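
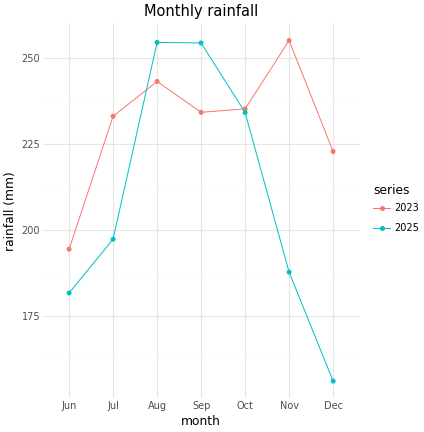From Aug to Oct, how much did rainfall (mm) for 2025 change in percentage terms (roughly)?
≈ -8%

Aug ≈ 250, Oct ≈ 230; (230 − 250) / 250 ≈ -8%.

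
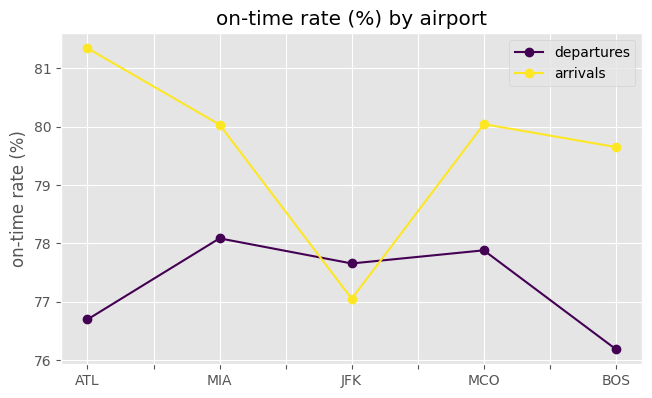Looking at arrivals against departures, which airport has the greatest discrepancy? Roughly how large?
ATL: arrivals ≈ 81.5, departures ≈ 76.5 → gap ≈ 5.0. Next-largest (BOS) is only ≈ 3.5.

ATL, ≈ 5.0 %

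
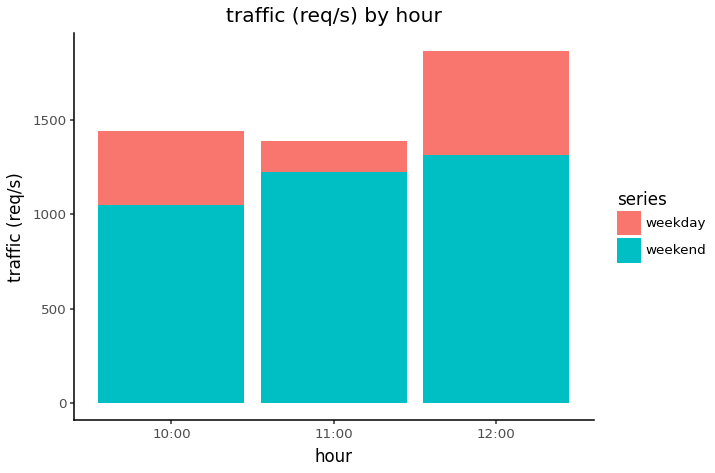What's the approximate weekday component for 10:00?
weekday top ≈ 1400, bottom ≈ 1000; segment ≈ 400.

≈ 400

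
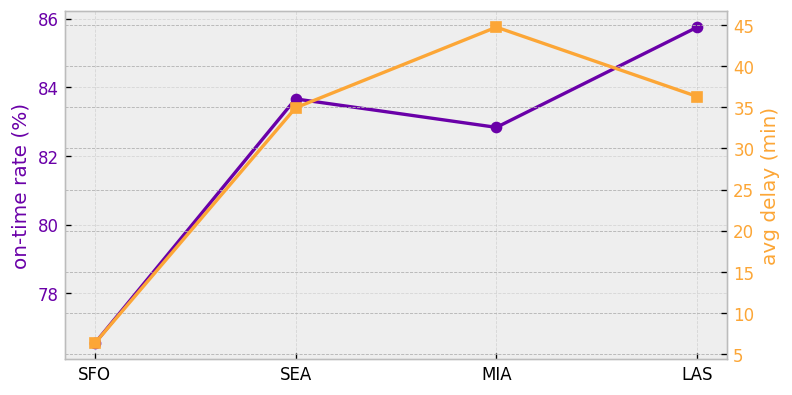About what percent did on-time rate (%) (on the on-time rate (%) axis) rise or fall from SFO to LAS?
SFO ≈ 77, LAS ≈ 86; (86 − 77) / 77 ≈ +11.7%.

≈ +11.7%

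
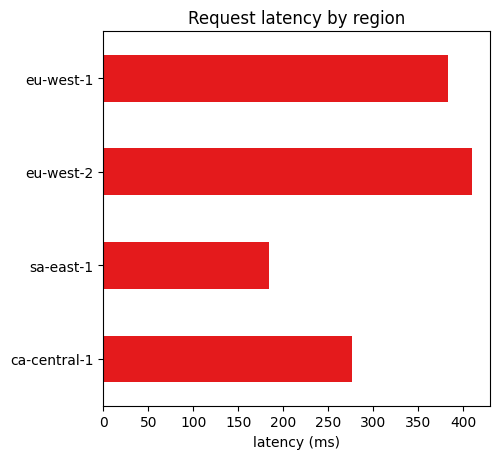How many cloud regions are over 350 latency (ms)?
Above 350: eu-west-2, eu-west-1.

2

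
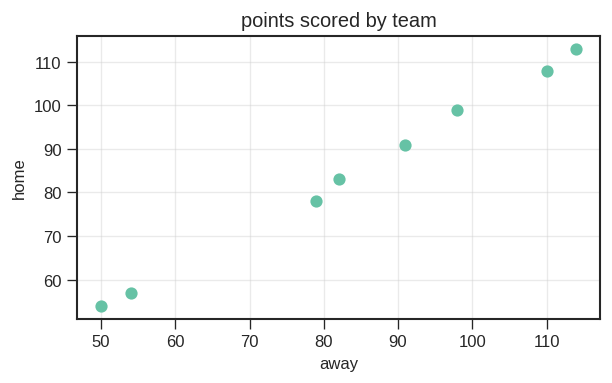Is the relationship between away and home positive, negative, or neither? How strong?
Points are positively correlated; strong (|r| ≈ 1.0).

positive, strong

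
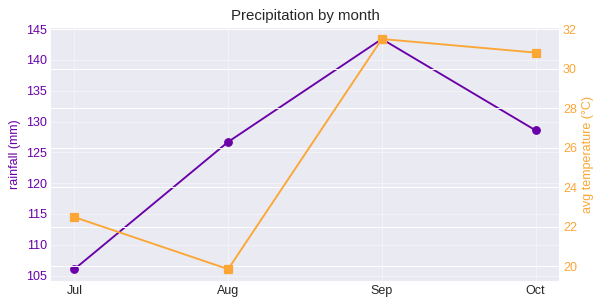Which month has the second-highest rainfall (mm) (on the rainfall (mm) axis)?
Oct

Top 3 (on the rainfall (mm) axis): Sep ≈ 145, Oct ≈ 130, Aug ≈ 125.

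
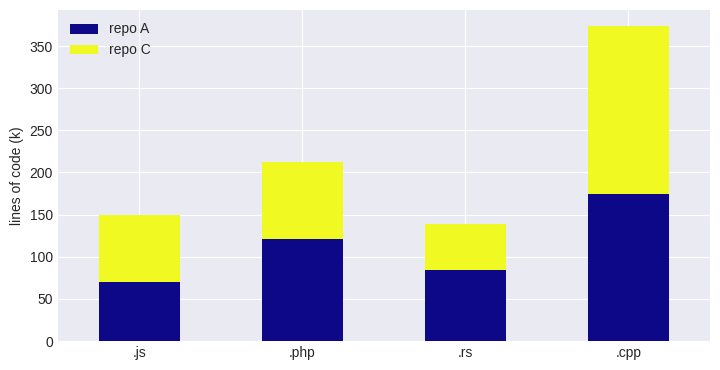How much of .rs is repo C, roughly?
≈ 50

repo C top ≈ 150, bottom ≈ 100; segment ≈ 50.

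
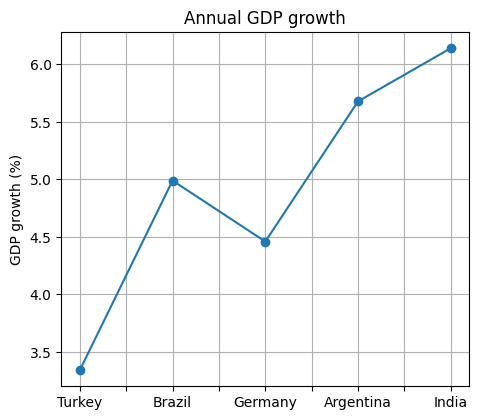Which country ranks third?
Brazil

Top 4: India ≈ 6.0, Argentina ≈ 5.5, Brazil ≈ 5.0, Germany ≈ 4.5.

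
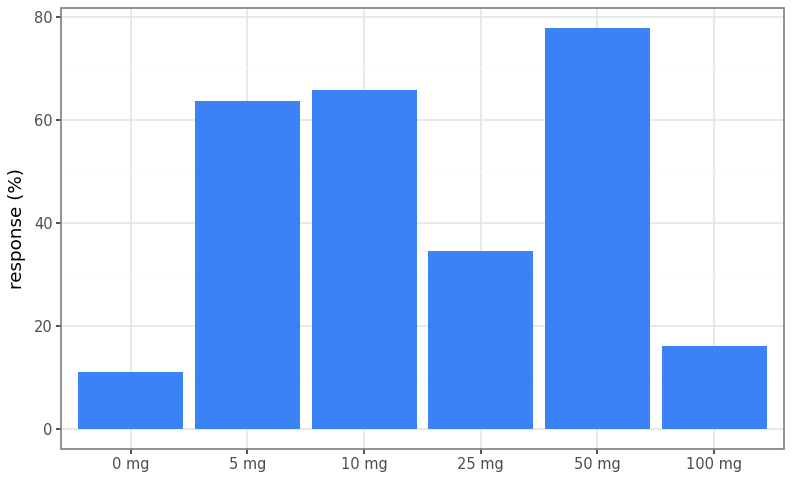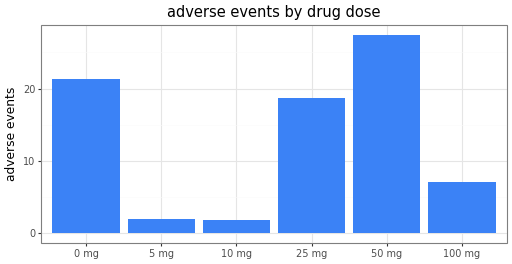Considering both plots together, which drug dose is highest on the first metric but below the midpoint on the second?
Chart 2 median adverse events ≈ 15; below-median drug doses: 5 mg, 10 mg, 100 mg. Among those, 10 mg has the highest response (%) (≈ 70).

10 mg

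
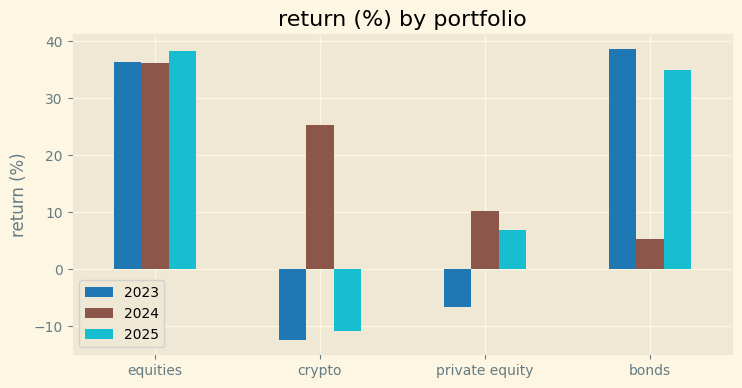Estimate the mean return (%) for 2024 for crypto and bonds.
≈ 15

(25 + 5) / 2 ≈ 15.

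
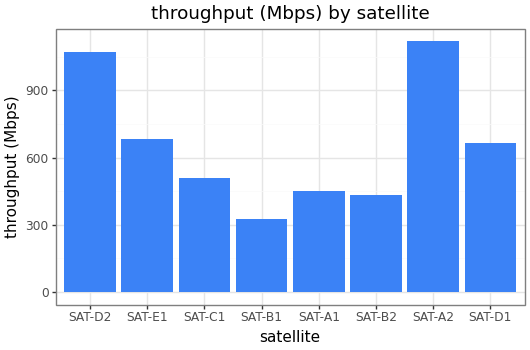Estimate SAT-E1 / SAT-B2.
SAT-E1 ≈ 700, SAT-B2 ≈ 400; 700/400 ≈ 1.75.

≈ 1.75×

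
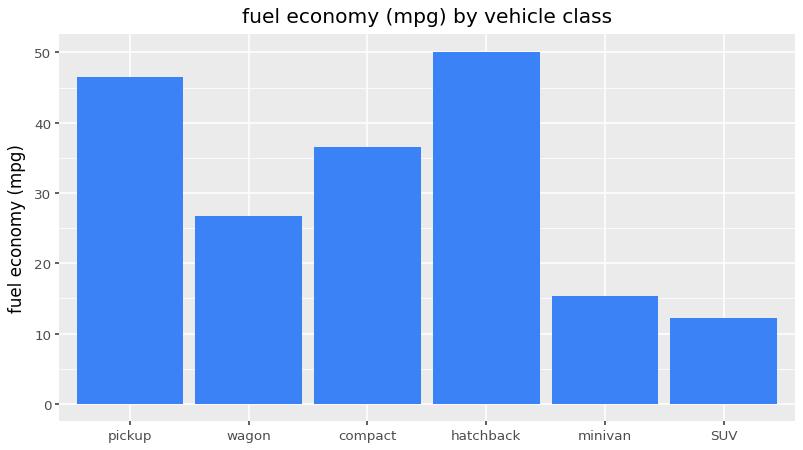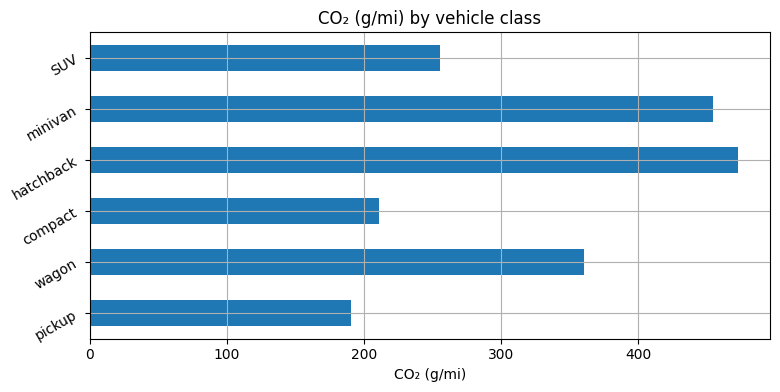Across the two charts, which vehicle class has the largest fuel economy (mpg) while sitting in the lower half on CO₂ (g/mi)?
Chart 2 median CO₂ (g/mi) ≈ 300; below-median vehicle classes: pickup, compact, SUV. Among those, pickup has the highest fuel economy (mpg) (≈ 45).

pickup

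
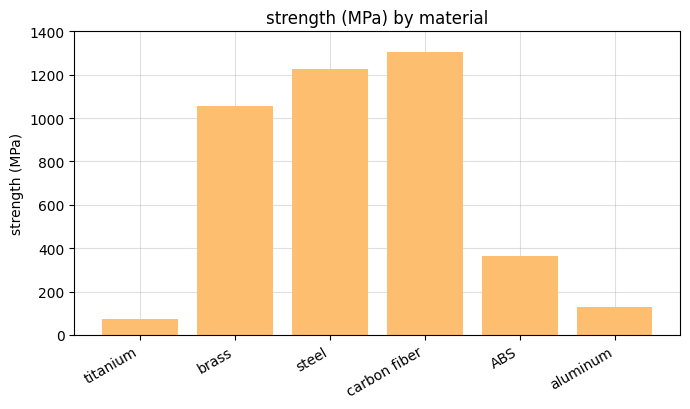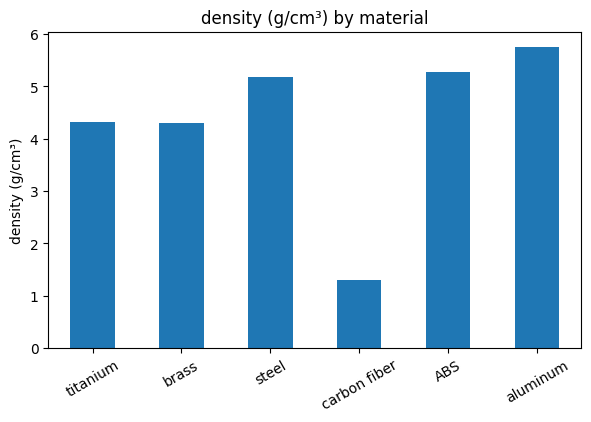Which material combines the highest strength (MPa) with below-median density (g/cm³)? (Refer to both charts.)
Chart 2 median density (g/cm³) ≈ 5; below-median materials: titanium, brass, carbon fiber. Among those, carbon fiber has the highest strength (MPa) (≈ 1400).

carbon fiber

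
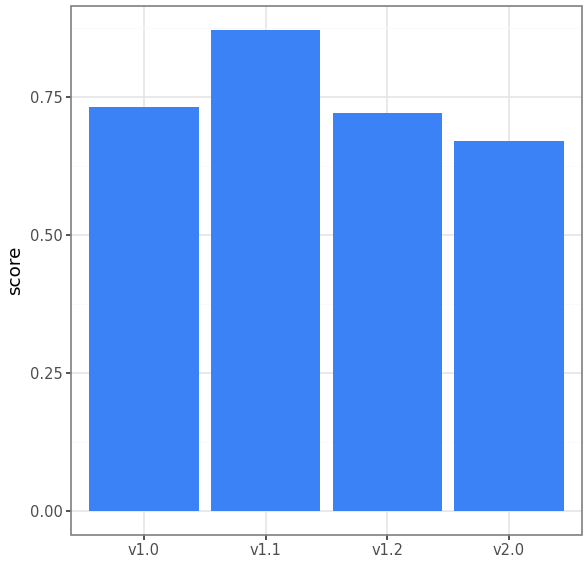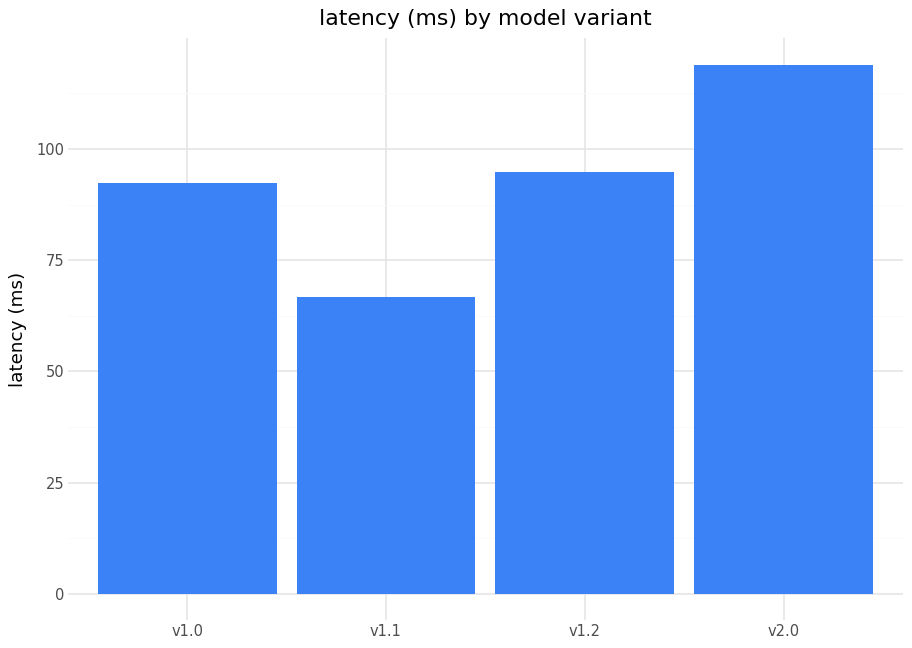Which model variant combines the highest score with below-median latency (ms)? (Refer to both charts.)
Chart 2 median latency (ms) ≈ 100; below-median model variants: v1.0, v1.1. Among those, v1.1 has the highest score (≈ 0.9).

v1.1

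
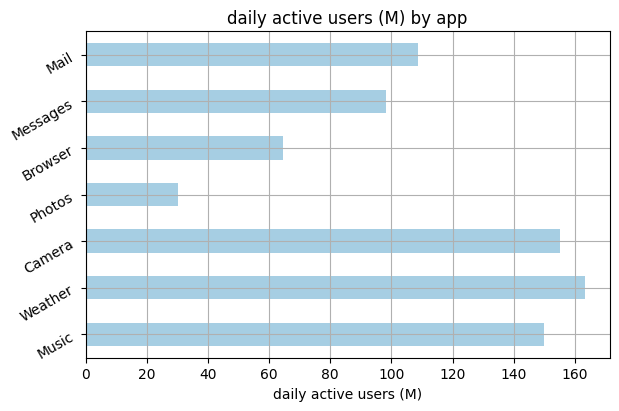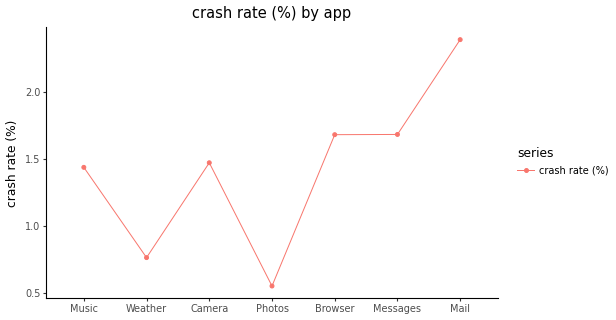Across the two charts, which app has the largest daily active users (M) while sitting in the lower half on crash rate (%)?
Chart 2 median crash rate (%) ≈ 1.5; below-median apps: Music, Weather, Photos. Among those, Weather has the highest daily active users (M) (≈ 160).

Weather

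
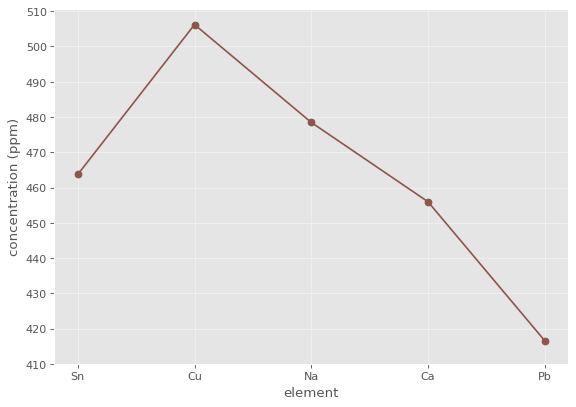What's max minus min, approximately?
Max Cu ≈ 510, min Pb ≈ 420; range ≈ 90.

≈ 90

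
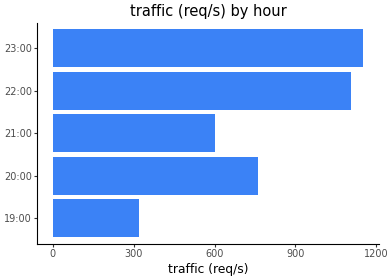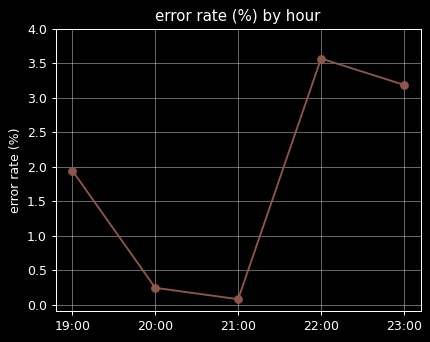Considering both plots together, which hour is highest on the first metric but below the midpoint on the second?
Chart 2 median error rate (%) ≈ 2; below-median hours: 20:00, 21:00. Among those, 20:00 has the highest traffic (req/s) (≈ 800).

20:00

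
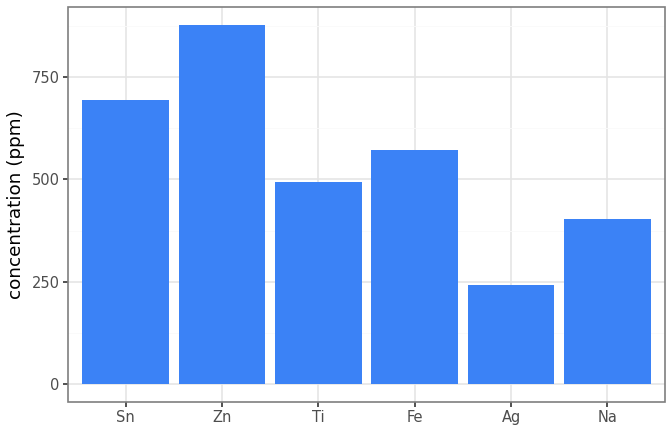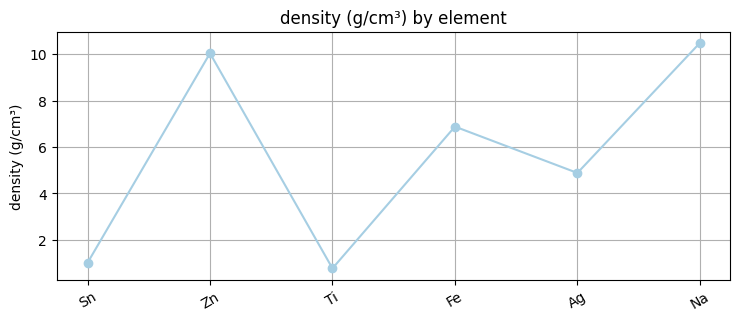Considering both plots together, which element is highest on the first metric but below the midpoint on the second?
Sn

Chart 2 median density (g/cm³) ≈ 6; below-median elements: Sn, Ti, Ag. Among those, Sn has the highest concentration (ppm) (≈ 700).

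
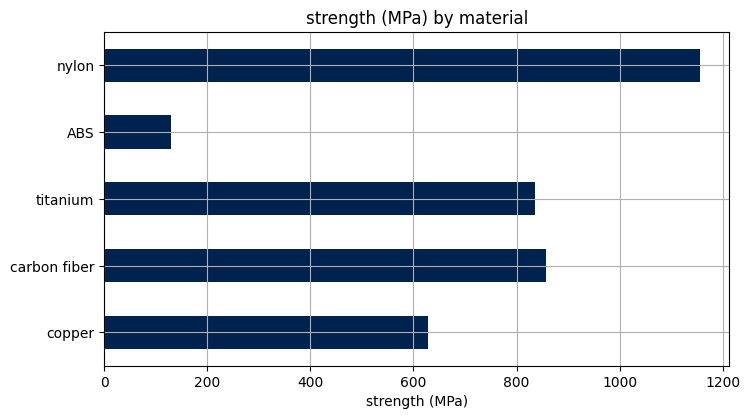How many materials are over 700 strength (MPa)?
3

Above 700: carbon fiber, titanium, nylon.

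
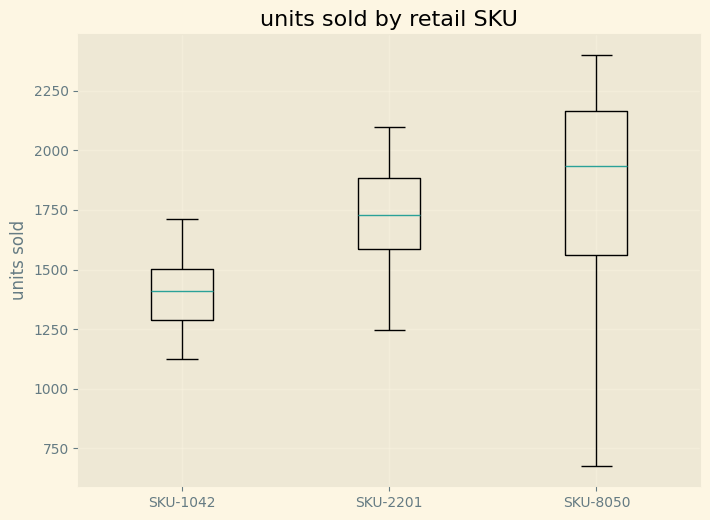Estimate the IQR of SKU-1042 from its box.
Q3 ≈ 1500, Q1 ≈ 1300; IQR ≈ 200.

≈ 200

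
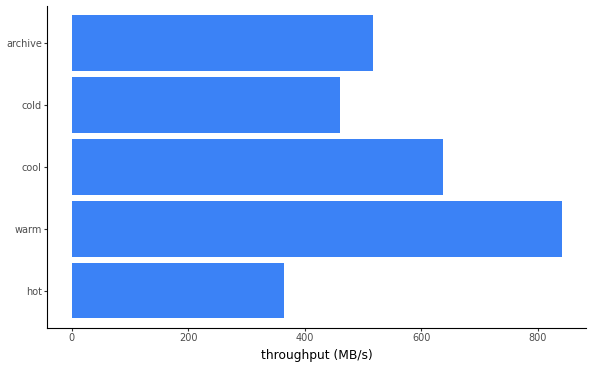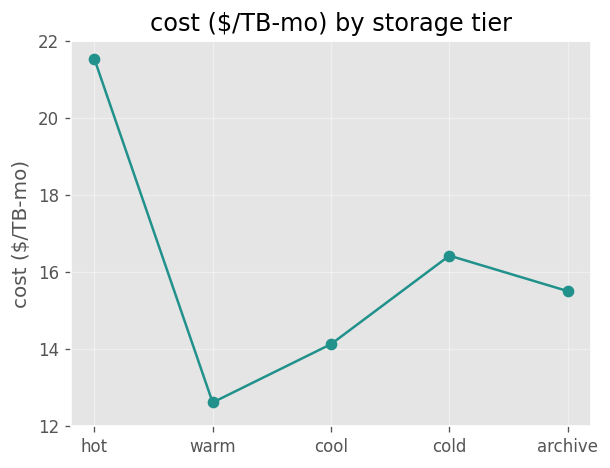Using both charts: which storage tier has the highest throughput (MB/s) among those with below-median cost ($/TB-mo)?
warm

Chart 2 median cost ($/TB-mo) ≈ 16; below-median storage tiers: warm, cool. Among those, warm has the highest throughput (MB/s) (≈ 800).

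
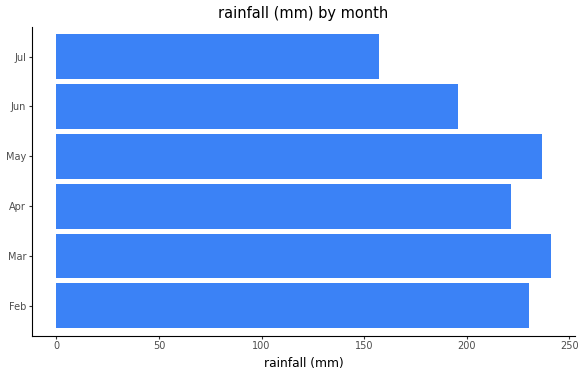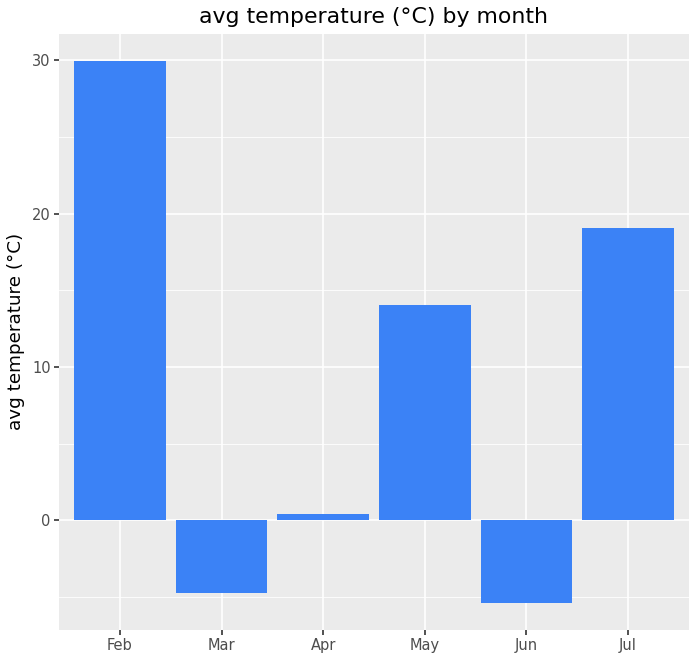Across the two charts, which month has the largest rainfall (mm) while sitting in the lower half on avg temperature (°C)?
Mar

Chart 2 median avg temperature (°C) ≈ 5; below-median months: Mar, Apr, Jun. Among those, Mar has the highest rainfall (mm) (≈ 250).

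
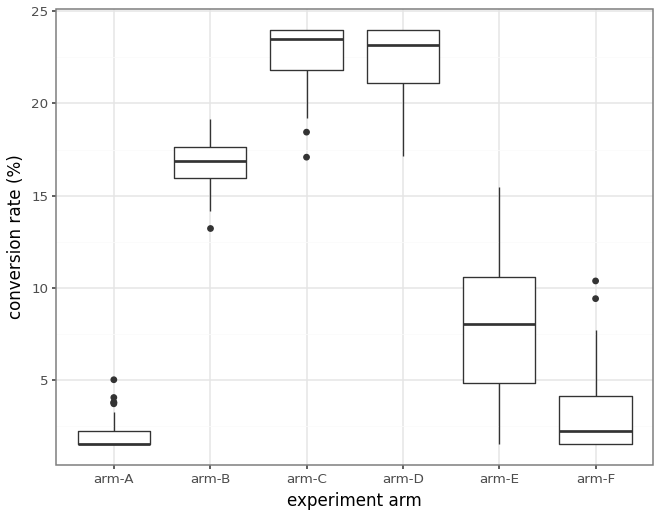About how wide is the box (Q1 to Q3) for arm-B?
Q3 ≈ 18, Q1 ≈ 16; IQR ≈ 2.

≈ 2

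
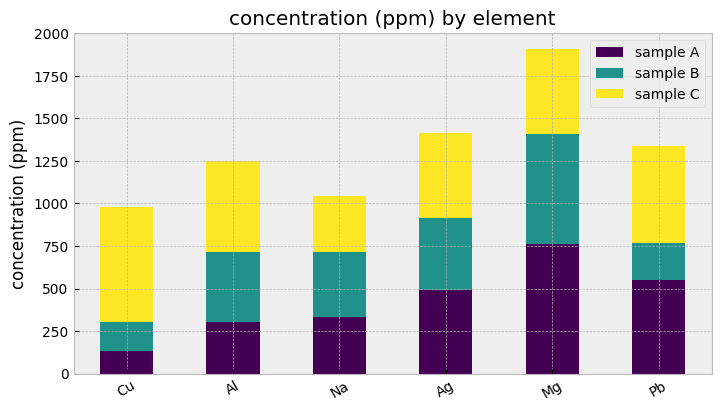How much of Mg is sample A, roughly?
sample A top ≈ 800, bottom ≈ 0; segment ≈ 800.

≈ 800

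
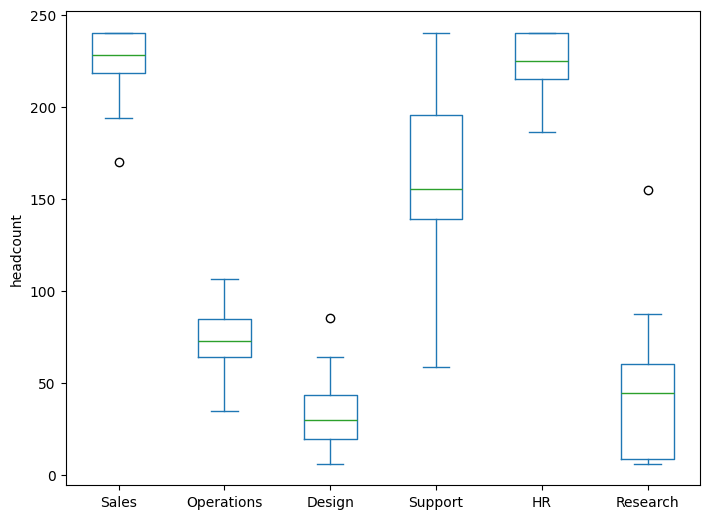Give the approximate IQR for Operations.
≈ 20

Q3 ≈ 80, Q1 ≈ 60; IQR ≈ 20.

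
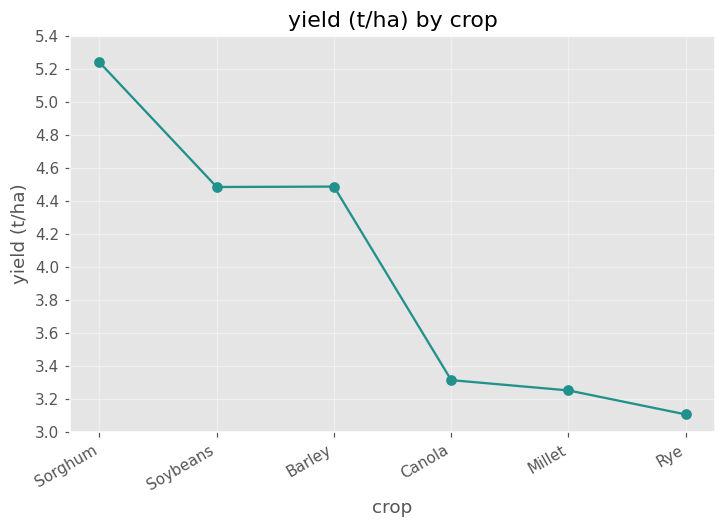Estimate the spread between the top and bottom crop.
≈ 2.0

Max Sorghum ≈ 5.2, min Rye ≈ 3.2; range ≈ 2.0.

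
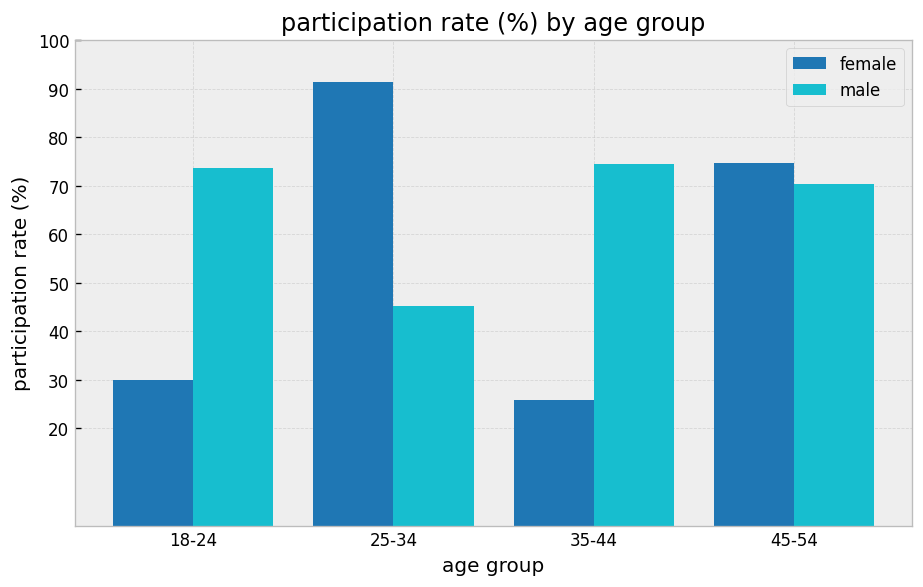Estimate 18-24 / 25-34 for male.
18-24 ≈ 70, 25-34 ≈ 50; 70/50 ≈ 1.4.

≈ 1.4×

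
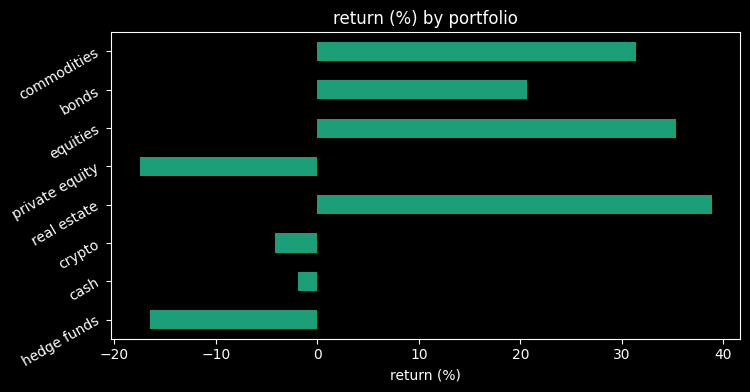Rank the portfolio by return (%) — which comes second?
Top 3: real estate ≈ 40, equities ≈ 35, commodities ≈ 30.

equities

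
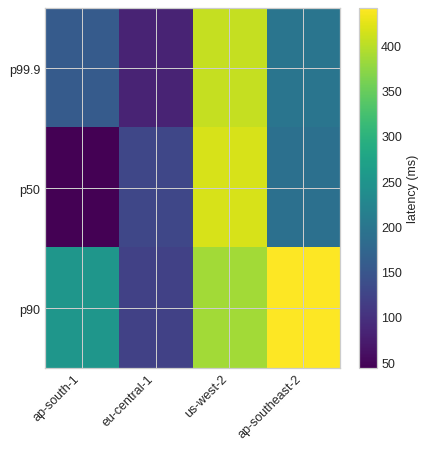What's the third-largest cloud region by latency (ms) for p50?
Top 4 for p50: us-west-2 ≈ 400, ap-southeast-2 ≈ 200, eu-central-1 ≈ 150, ap-south-1 ≈ 50.

eu-central-1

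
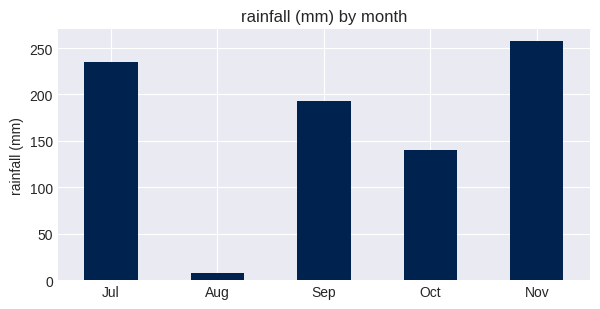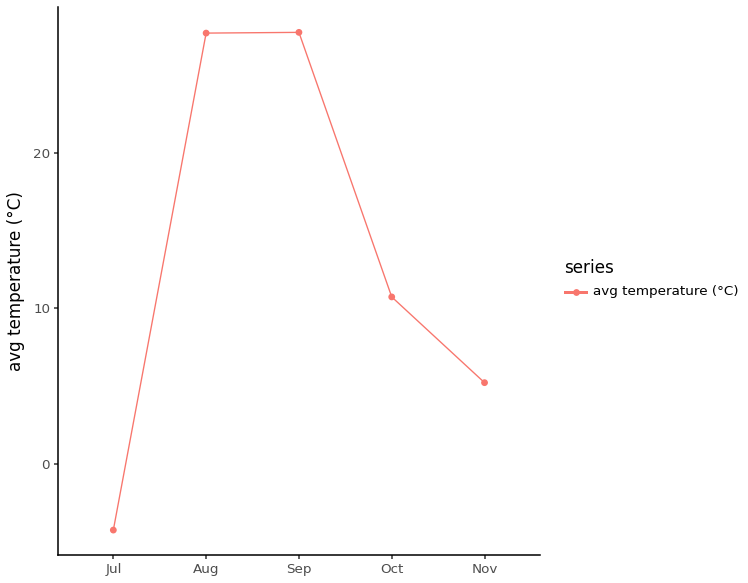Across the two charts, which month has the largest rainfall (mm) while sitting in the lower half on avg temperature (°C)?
Chart 2 median avg temperature (°C) ≈ 10; below-median months: Jul, Nov. Among those, Nov has the highest rainfall (mm) (≈ 250).

Nov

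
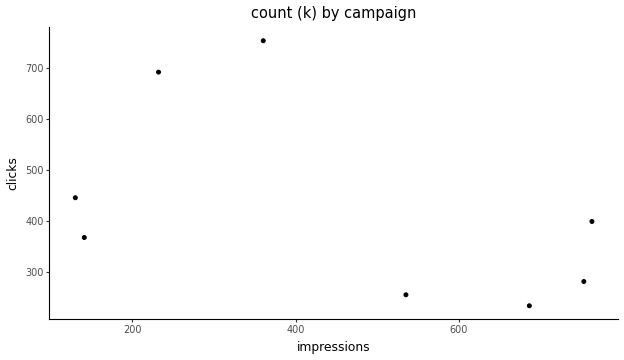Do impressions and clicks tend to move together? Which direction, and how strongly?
negative, moderate

Points are negatively correlated; moderate (|r| ≈ 0.5).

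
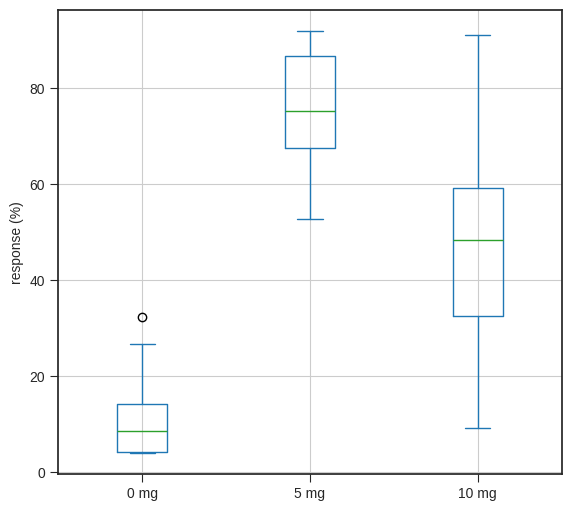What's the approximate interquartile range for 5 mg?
Q3 ≈ 90, Q1 ≈ 70; IQR ≈ 20.

≈ 20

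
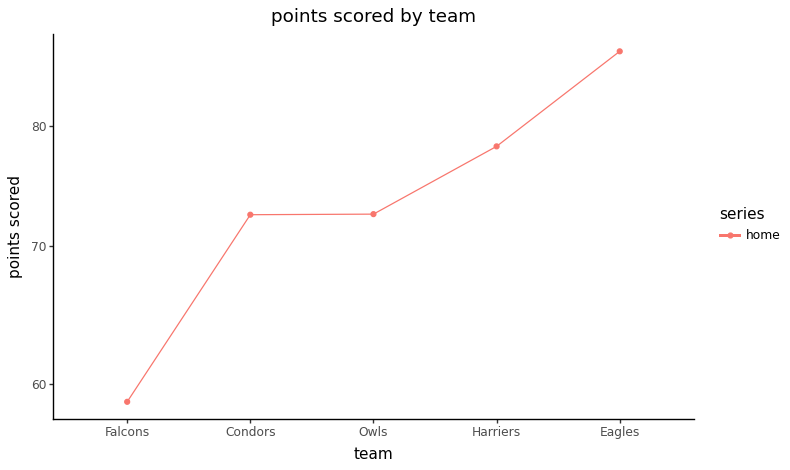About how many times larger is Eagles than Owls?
≈ 1.13×

Eagles ≈ 85, Owls ≈ 75; 85/75 ≈ 1.13.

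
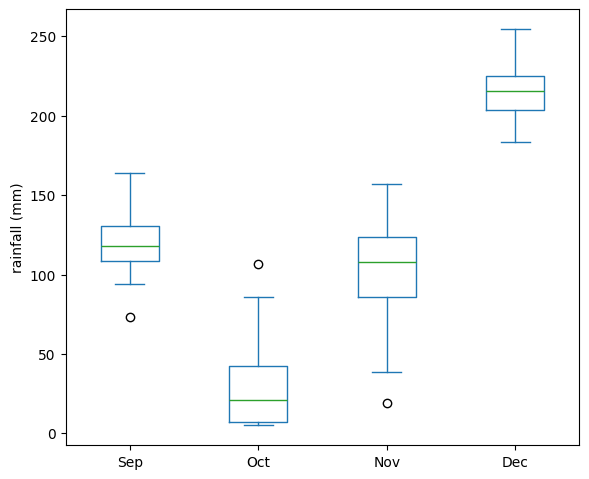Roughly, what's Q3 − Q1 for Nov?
Q3 ≈ 120, Q1 ≈ 80; IQR ≈ 40.

≈ 40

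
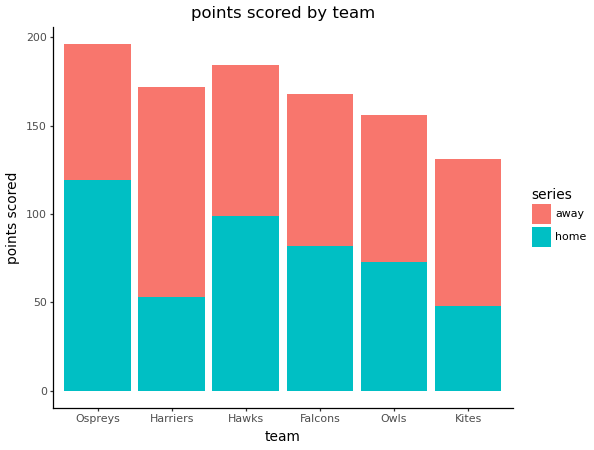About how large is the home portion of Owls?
≈ 80

home top ≈ 80, bottom ≈ 0; segment ≈ 80.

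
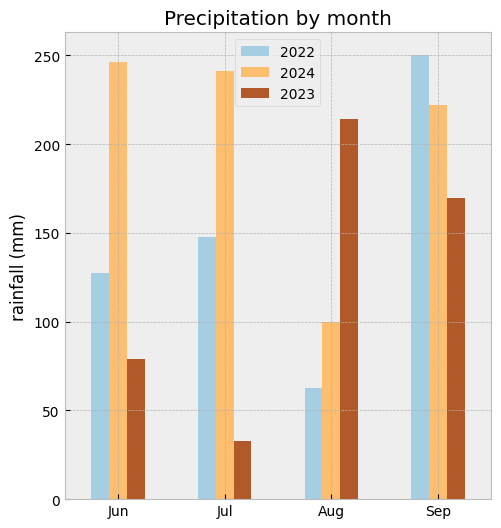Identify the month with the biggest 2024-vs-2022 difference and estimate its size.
Jun: 2024 ≈ 250, 2022 ≈ 125 → gap ≈ 125. Next-largest (Jul) is only ≈ 100.

Jun, ≈ 125 mm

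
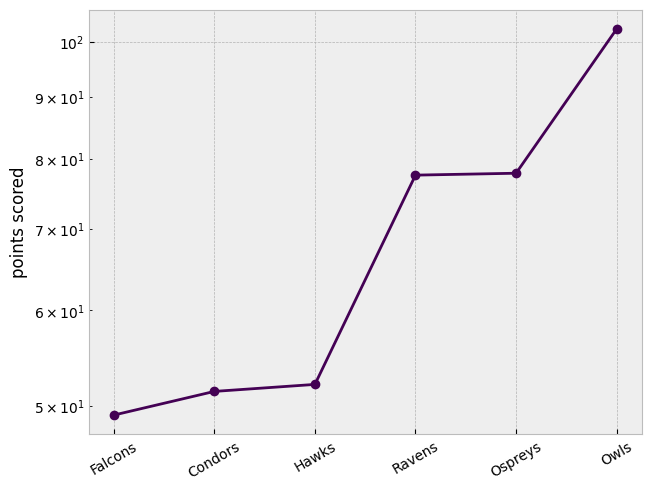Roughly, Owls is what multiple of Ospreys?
≈ 1.25×

Owls ≈ 100, Ospreys ≈ 80; 100/80 ≈ 1.25.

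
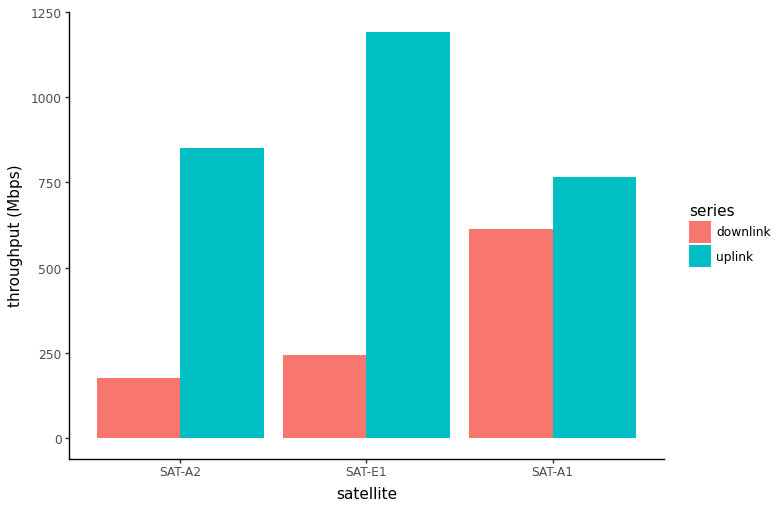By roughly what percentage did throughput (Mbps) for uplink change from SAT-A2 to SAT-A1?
SAT-A2 ≈ 900, SAT-A1 ≈ 800; (800 − 900) / 900 ≈ -11.1%.

≈ -11.1%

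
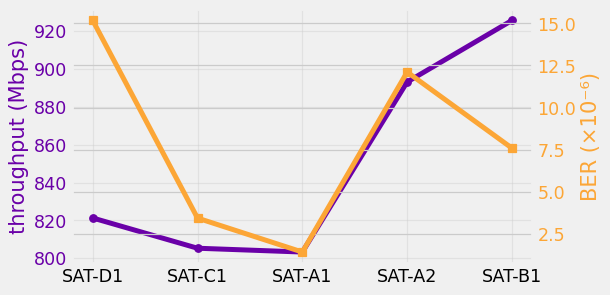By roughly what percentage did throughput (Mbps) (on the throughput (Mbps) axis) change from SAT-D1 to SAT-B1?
SAT-D1 ≈ 820, SAT-B1 ≈ 920; (920 − 820) / 820 ≈ +12.2%.

≈ +12.2%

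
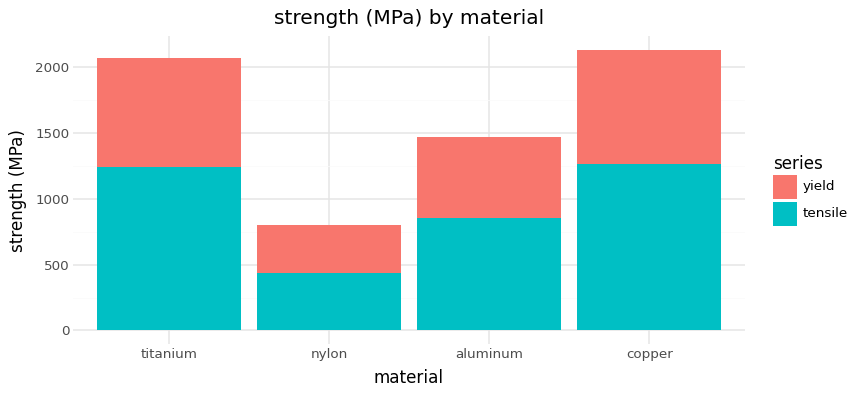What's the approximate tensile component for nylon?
≈ 400

tensile top ≈ 400, bottom ≈ 0; segment ≈ 400.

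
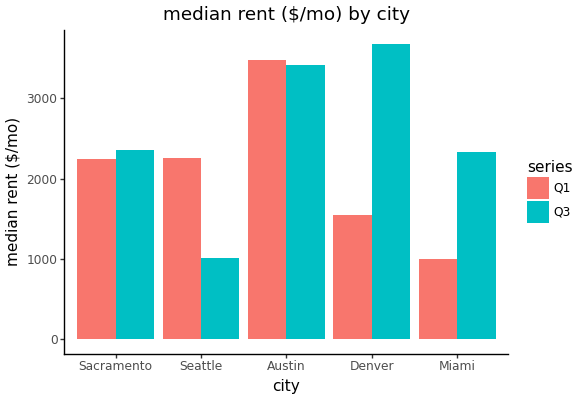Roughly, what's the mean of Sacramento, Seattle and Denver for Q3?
≈ 2333

(2500 + 1000 + 3500) / 3 ≈ 2333.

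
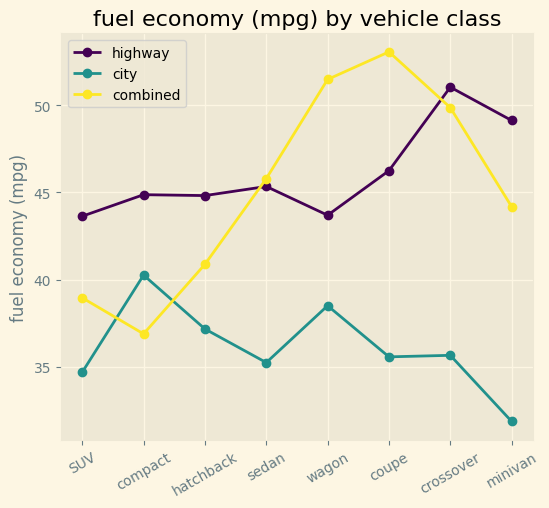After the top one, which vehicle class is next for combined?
Top 3 for combined: coupe ≈ 54, wagon ≈ 52, crossover ≈ 50.

wagon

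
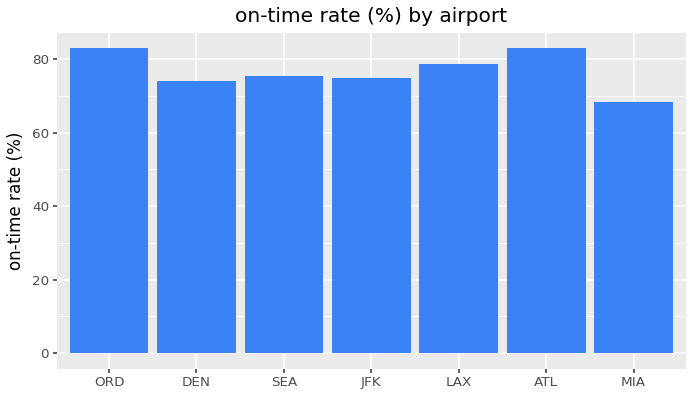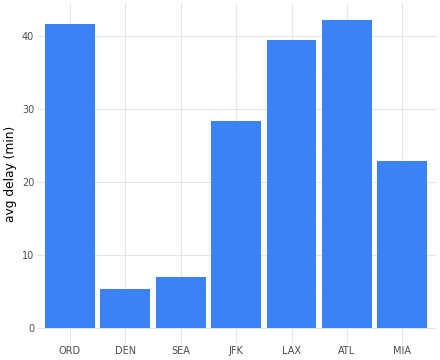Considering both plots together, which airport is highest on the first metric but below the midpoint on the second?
Chart 2 median avg delay (min) ≈ 30; below-median airports: DEN, SEA, MIA. Among those, SEA has the highest on-time rate (%) (≈ 80).

SEA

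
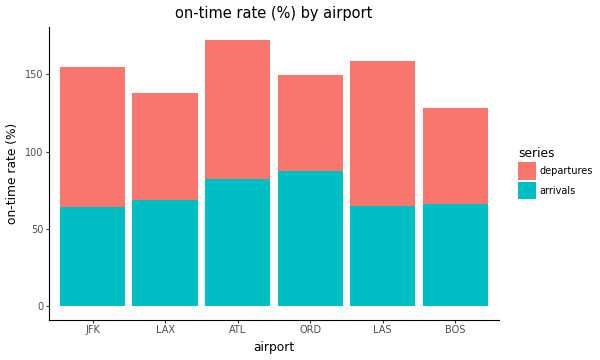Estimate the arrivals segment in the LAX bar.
arrivals top ≈ 60, bottom ≈ 0; segment ≈ 60.

≈ 60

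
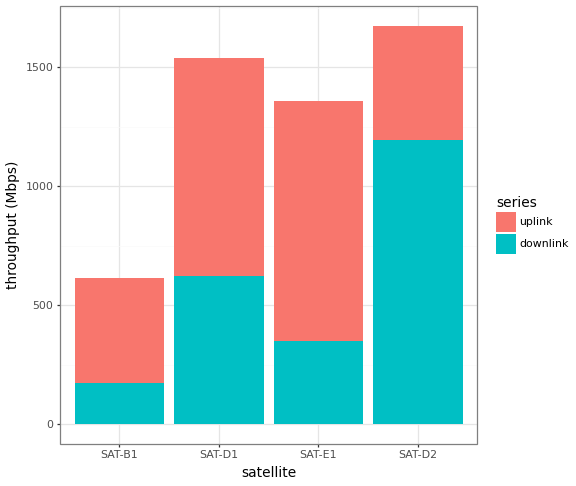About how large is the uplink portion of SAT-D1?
≈ 1000

uplink top ≈ 1600, bottom ≈ 600; segment ≈ 1000.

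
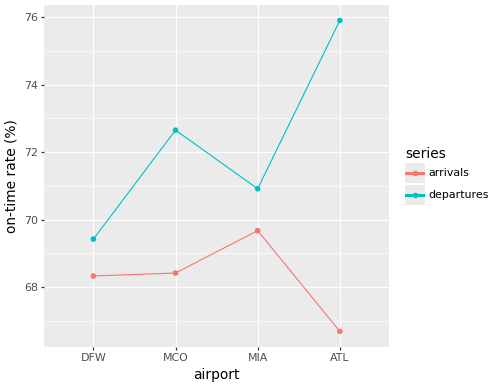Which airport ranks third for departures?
MIA

Top 4 for departures: ATL ≈ 76, MCO ≈ 73, MIA ≈ 71, DFW ≈ 69.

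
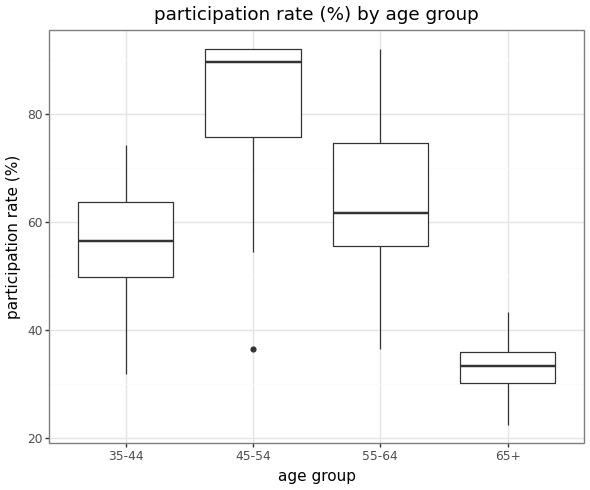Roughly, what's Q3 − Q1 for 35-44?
Q3 ≈ 65, Q1 ≈ 50; IQR ≈ 15.

≈ 15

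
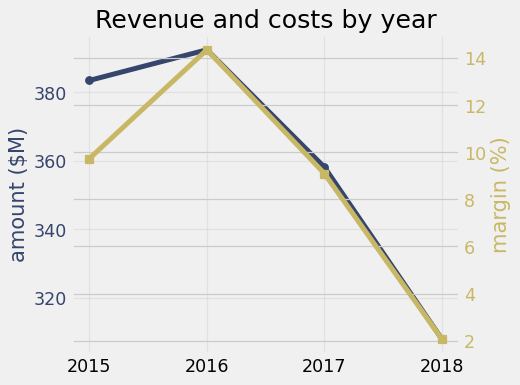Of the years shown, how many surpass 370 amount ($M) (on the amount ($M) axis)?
Above 370: 2015, 2016.

2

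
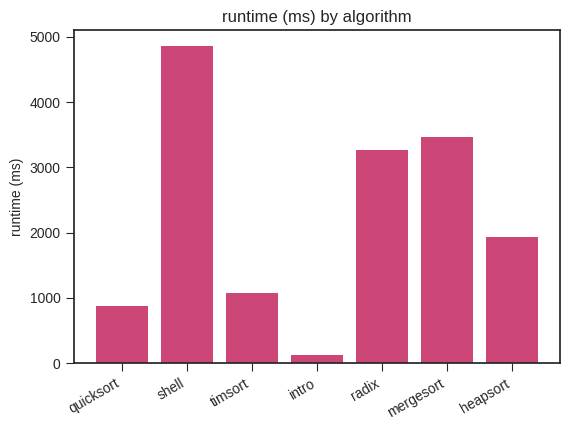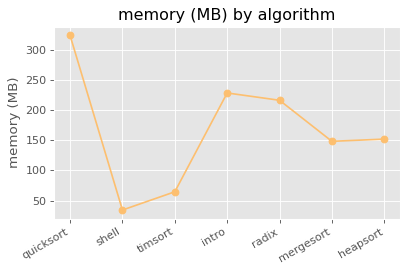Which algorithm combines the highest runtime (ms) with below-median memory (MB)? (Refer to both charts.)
Chart 2 median memory (MB) ≈ 150; below-median algorithms: shell, timsort, mergesort. Among those, shell has the highest runtime (ms) (≈ 5000).

shell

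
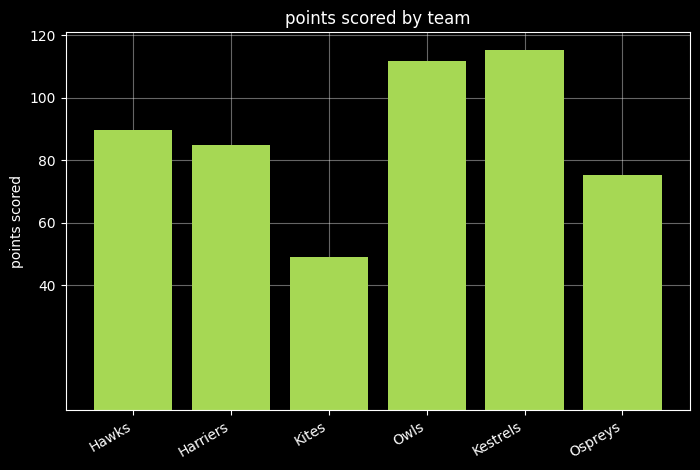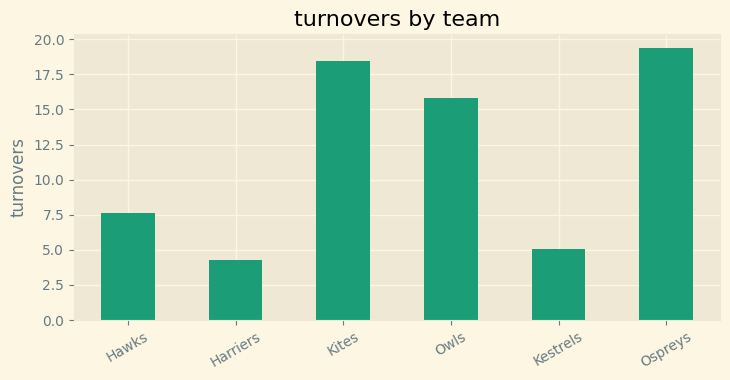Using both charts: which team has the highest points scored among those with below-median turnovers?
Chart 2 median turnovers ≈ 12; below-median teams: Hawks, Harriers, Kestrels. Among those, Kestrels has the highest points scored (≈ 120).

Kestrels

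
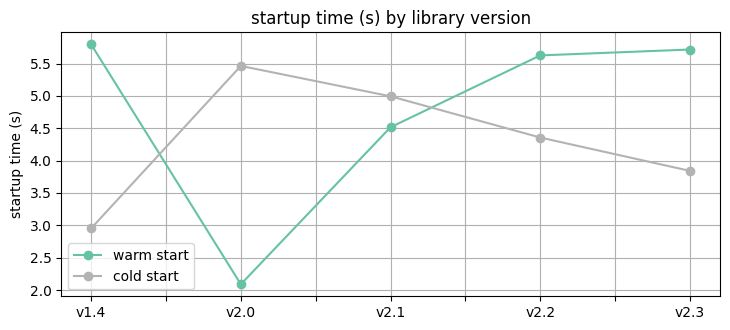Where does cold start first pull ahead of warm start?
v2.0

v1.4: cold start ≈ 3.0 vs warm start ≈ 6.0 (not yet); v2.0: cold start ≈ 5.5 vs warm start ≈ 2.0 (first crossover).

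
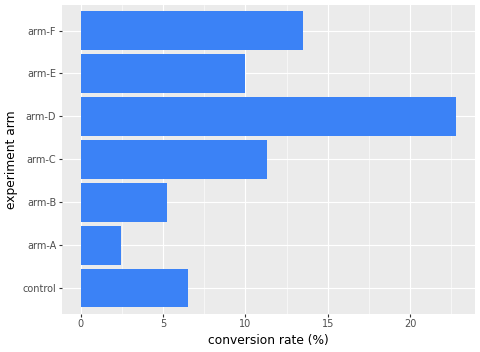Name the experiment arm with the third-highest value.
arm-C

Top 4: arm-D ≈ 22, arm-F ≈ 14, arm-C ≈ 12, arm-E ≈ 10.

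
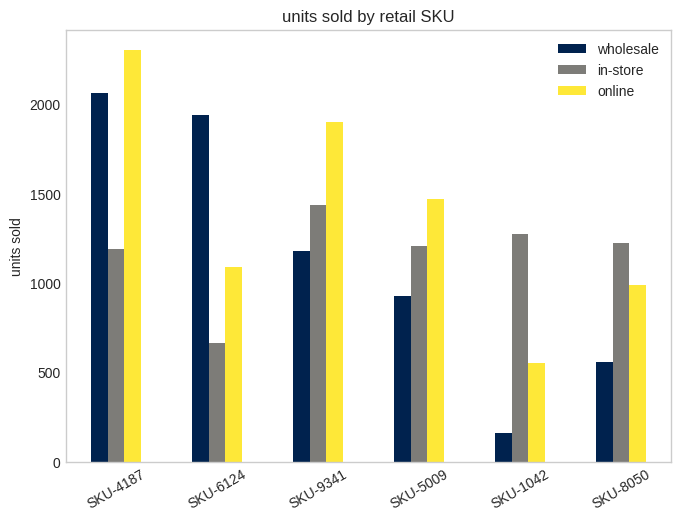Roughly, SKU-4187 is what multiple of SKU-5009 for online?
≈ 1.71×

SKU-4187 ≈ 2400, SKU-5009 ≈ 1400; 2400/1400 ≈ 1.71.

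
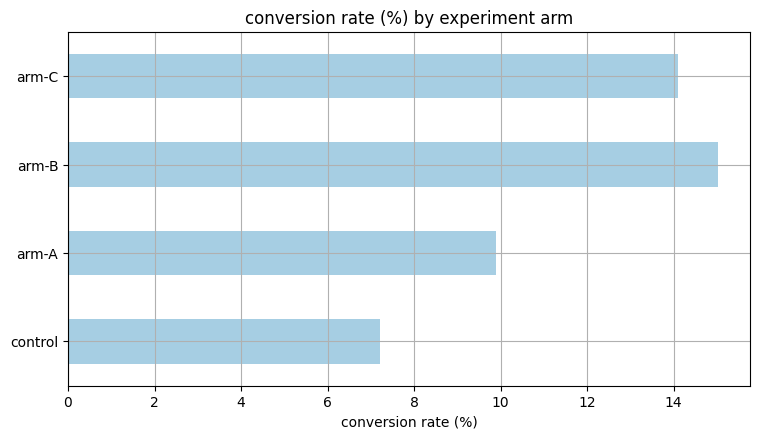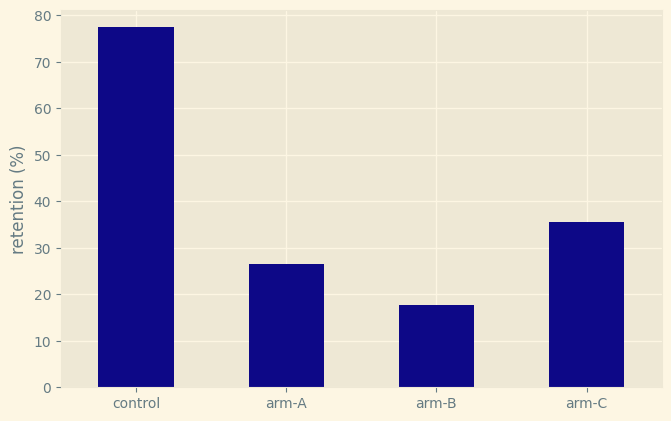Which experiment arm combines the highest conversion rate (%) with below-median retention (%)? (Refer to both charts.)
Chart 2 median retention (%) ≈ 30; below-median experiment arms: arm-A, arm-B. Among those, arm-B has the highest conversion rate (%) (≈ 16).

arm-B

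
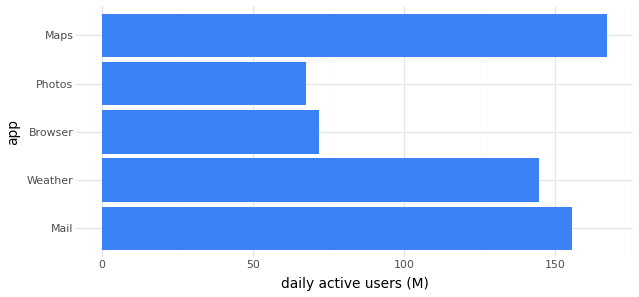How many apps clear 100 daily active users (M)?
Above 100: Mail, Weather, Maps.

3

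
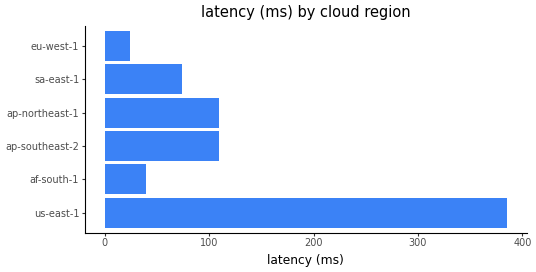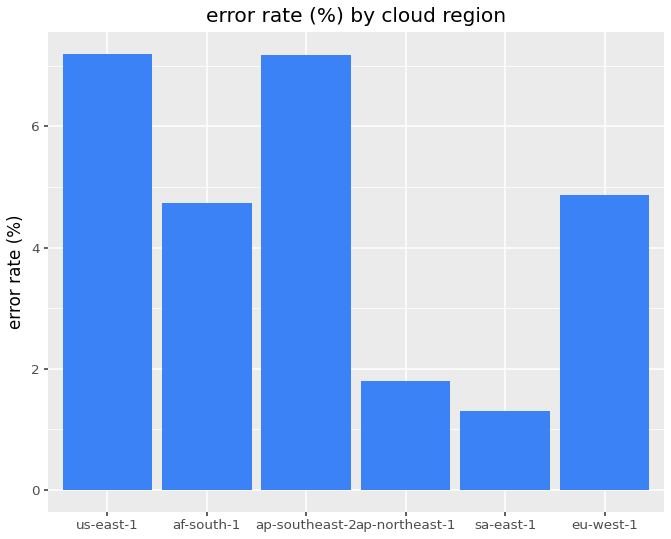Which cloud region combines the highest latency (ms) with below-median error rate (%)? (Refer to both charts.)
ap-northeast-1

Chart 2 median error rate (%) ≈ 5; below-median cloud regions: af-south-1, ap-northeast-1, sa-east-1. Among those, ap-northeast-1 has the highest latency (ms) (≈ 100).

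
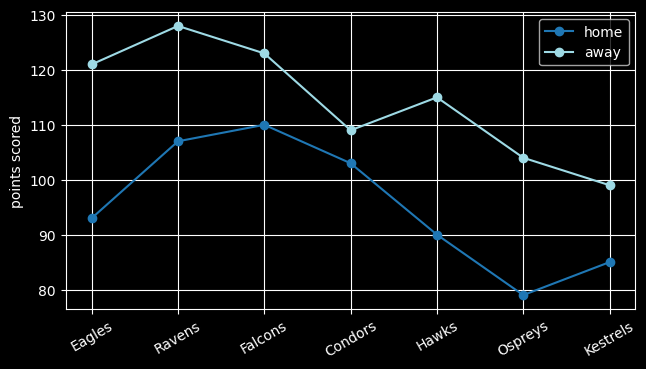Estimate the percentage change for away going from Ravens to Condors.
Ravens ≈ 130, Condors ≈ 110; (110 − 130) / 130 ≈ -15.4%.

≈ -15.4%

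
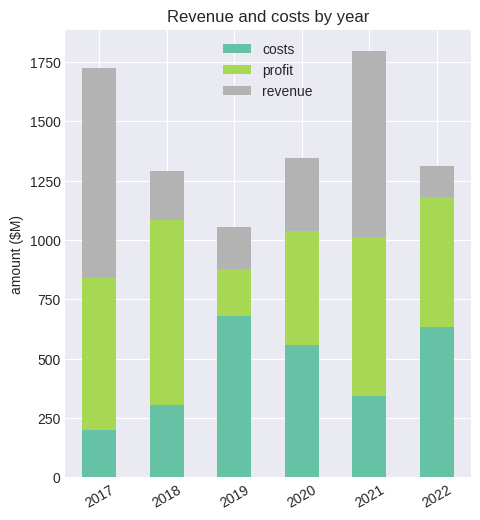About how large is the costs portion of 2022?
≈ 600

costs top ≈ 600, bottom ≈ 0; segment ≈ 600.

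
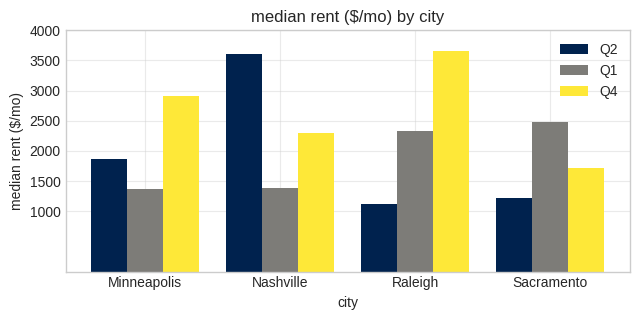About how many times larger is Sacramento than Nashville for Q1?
≈ 1.67×

Sacramento ≈ 2500, Nashville ≈ 1500; 2500/1500 ≈ 1.67.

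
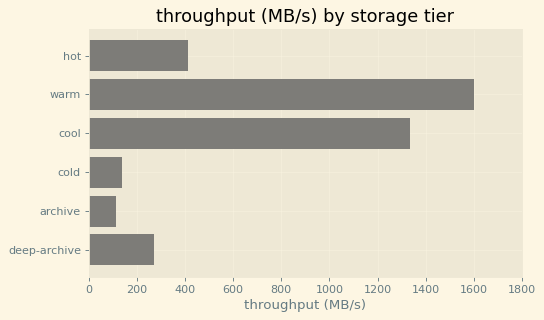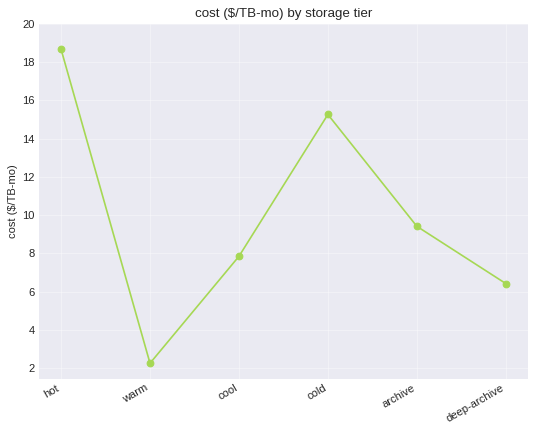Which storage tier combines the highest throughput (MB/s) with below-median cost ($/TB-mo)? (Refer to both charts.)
Chart 2 median cost ($/TB-mo) ≈ 8; below-median storage tiers: warm, cool, deep-archive. Among those, warm has the highest throughput (MB/s) (≈ 1600).

warm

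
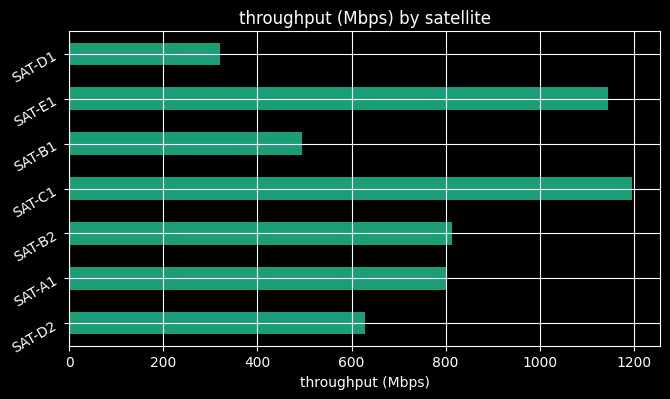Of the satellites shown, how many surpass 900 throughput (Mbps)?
2

Above 900: SAT-C1, SAT-E1.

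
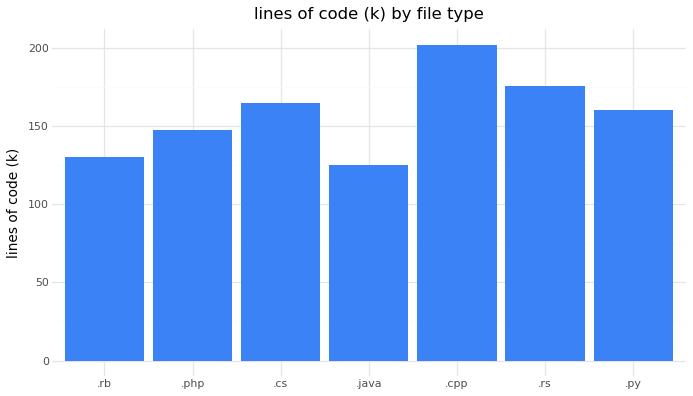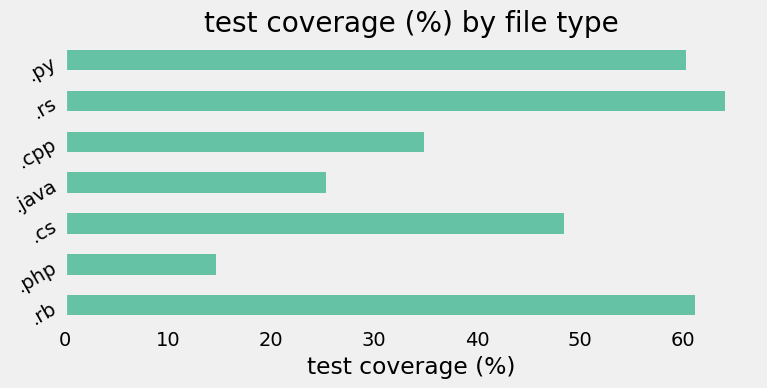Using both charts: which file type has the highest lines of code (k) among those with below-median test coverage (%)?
.cpp

Chart 2 median test coverage (%) ≈ 50; below-median file types: .php, .java, .cpp. Among those, .cpp has the highest lines of code (k) (≈ 200).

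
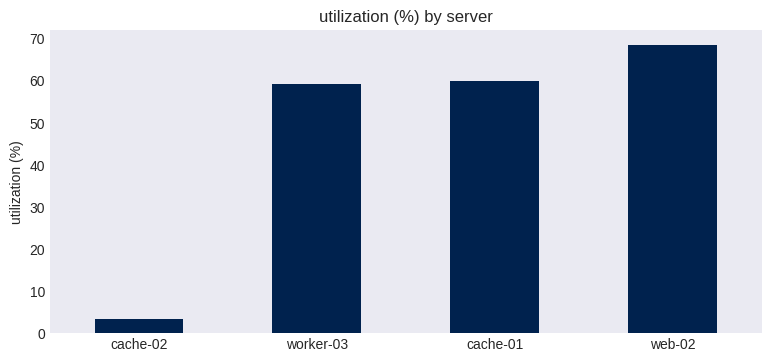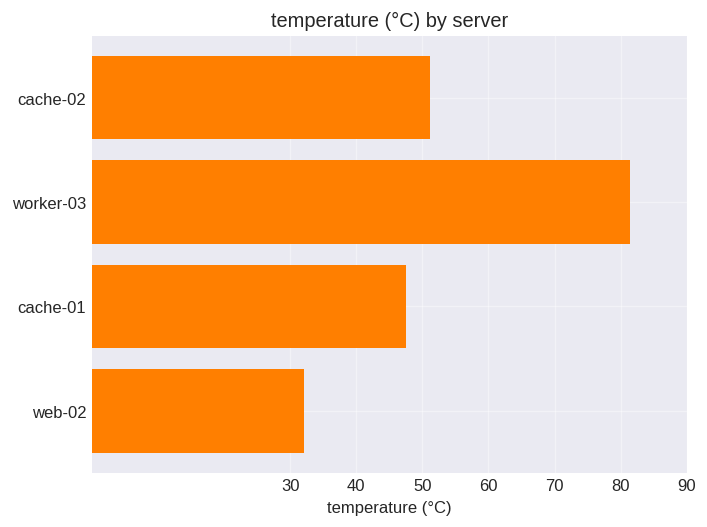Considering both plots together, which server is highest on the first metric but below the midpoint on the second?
web-02

Chart 2 median temperature (°C) ≈ 50; below-median servers: cache-01, web-02. Among those, web-02 has the highest utilization (%) (≈ 70).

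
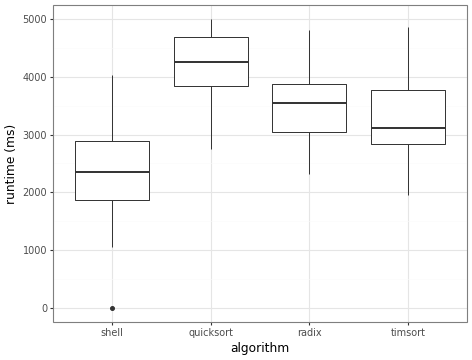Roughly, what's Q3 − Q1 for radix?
Q3 ≈ 3800, Q1 ≈ 3000; IQR ≈ 800.

≈ 800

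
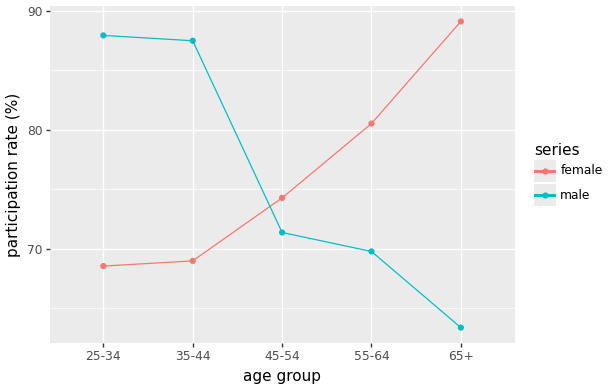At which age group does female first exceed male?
35-44: female ≈ 70 vs male ≈ 85 (not yet); 45-54: female ≈ 75 vs male ≈ 70 (first crossover).

45-54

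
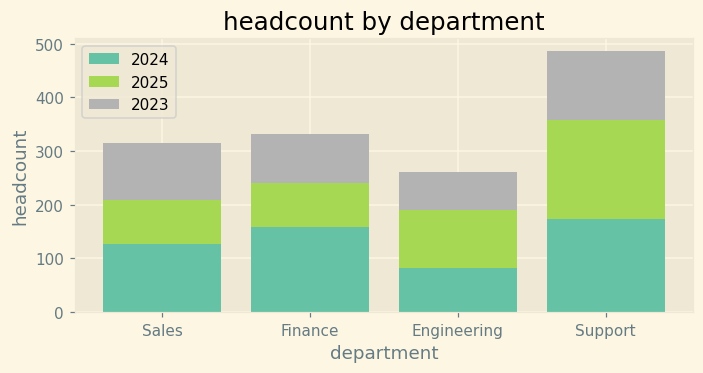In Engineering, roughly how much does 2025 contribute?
≈ 100

2025 top ≈ 200, bottom ≈ 100; segment ≈ 100.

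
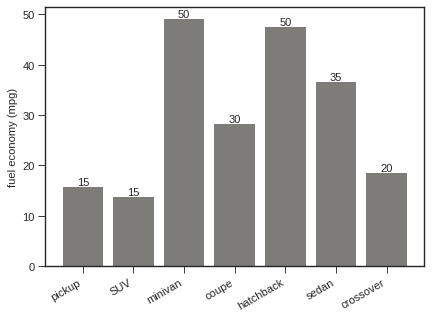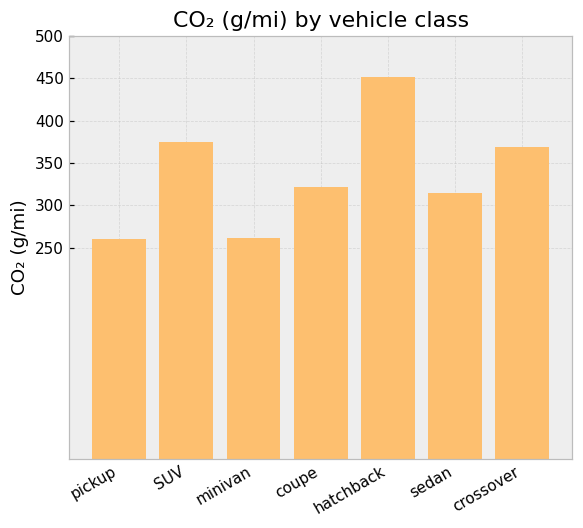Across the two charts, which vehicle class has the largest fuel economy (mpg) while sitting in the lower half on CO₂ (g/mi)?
Chart 2 median CO₂ (g/mi) ≈ 300; below-median vehicle classes: pickup, minivan, sedan. Among those, minivan has the highest fuel economy (mpg) (≈ 50).

minivan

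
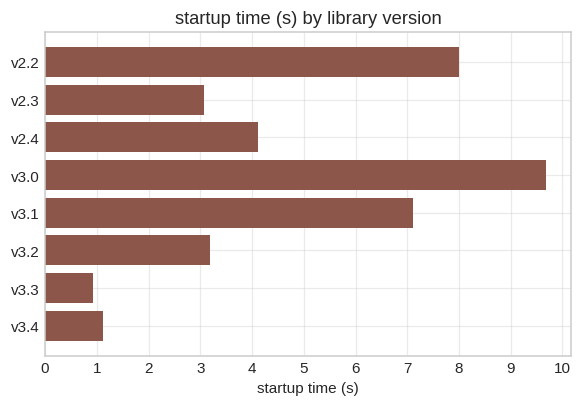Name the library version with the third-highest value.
Top 4: v3.0 ≈ 10, v2.2 ≈ 8, v3.1 ≈ 7, v2.4 ≈ 4.

v3.1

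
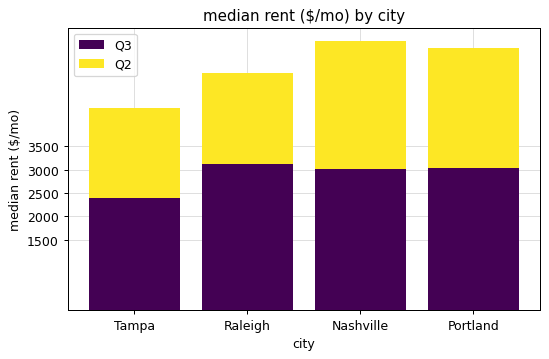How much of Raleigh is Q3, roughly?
≈ 3000

Q3 top ≈ 3000, bottom ≈ 0; segment ≈ 3000.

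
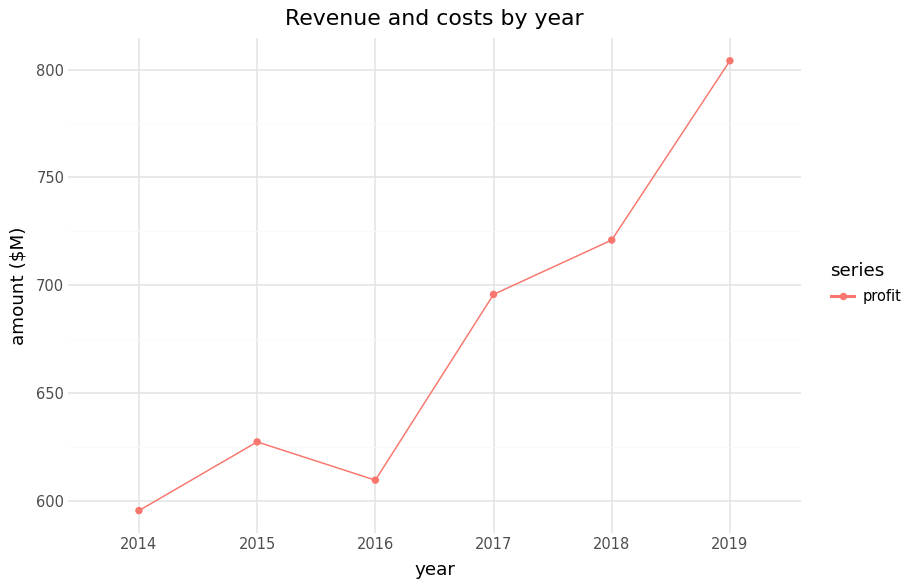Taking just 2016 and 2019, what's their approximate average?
(600 + 800) / 2 ≈ 700.

≈ 700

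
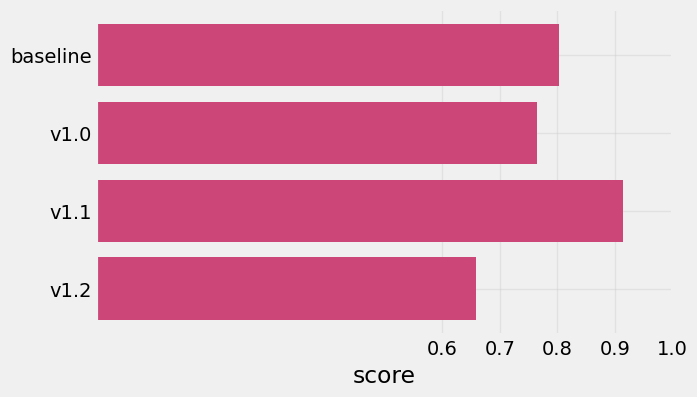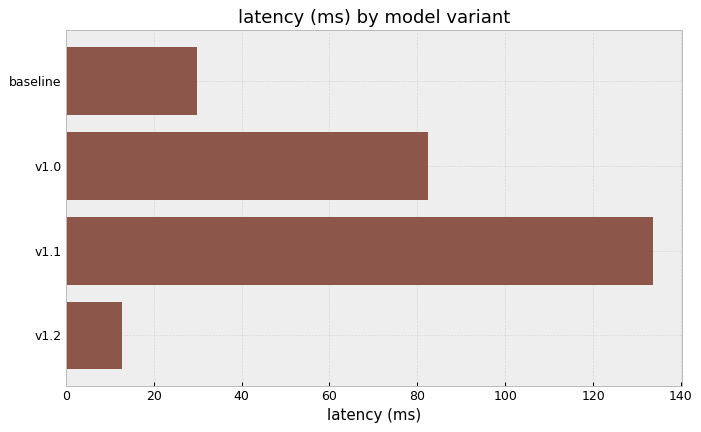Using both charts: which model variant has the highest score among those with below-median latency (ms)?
Chart 2 median latency (ms) ≈ 60; below-median model variants: baseline, v1.2. Among those, baseline has the highest score (≈ 0.8).

baseline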